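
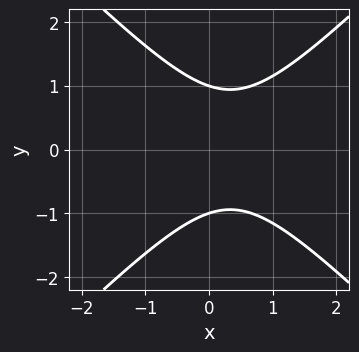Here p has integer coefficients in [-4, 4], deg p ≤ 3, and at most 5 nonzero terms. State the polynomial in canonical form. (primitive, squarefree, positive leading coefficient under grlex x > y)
3*x^2 - 3*y^2 - 2*x + 3

The degree is 2 — a generic line meets the curve in up to 2 points.
Symmetries: mirror symmetry y ↦ −y ⇒ only even powers of y.
Reading off the gridlines: among the integer gridlines, it crosses the y-axis at y ∈ {-1, 1}; the curve avoids every integer x-axis point in the box.
Solving for integer coefficients yields p as stated.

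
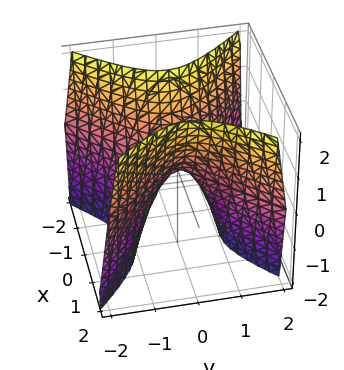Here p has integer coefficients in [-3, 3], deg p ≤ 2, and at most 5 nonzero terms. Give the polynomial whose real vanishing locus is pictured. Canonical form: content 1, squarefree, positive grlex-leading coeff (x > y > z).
(a) The degree is 2 — a saddle surface; a quadric.
(b) Symmetries: mirror symmetry y ↦ −y ⇒ only even powers of y; the x ↦ −x reflection is a symmetry, so x appears only in even powers.
(c) From the axis intercepts and sections: one z-axis crossing is at z = 0; it meets the x-axis at x = 0 (among the integer gridlines).
(d) Together with the visible shape, these determine p as stated.

2*x^2 - 2*y^2 - z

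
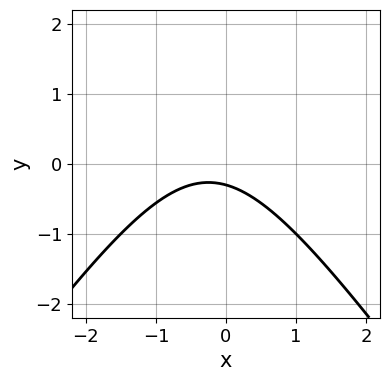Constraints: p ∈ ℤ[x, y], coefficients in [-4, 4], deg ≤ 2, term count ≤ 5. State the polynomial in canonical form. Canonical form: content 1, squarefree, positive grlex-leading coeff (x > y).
1. deg p = 2. The shape is more complex than any degree-1 curve.
2. From the visible intercepts: no x-intercept at any integer in the box.
3. These observations pin down the coefficients.

2*x^2 - y^2 + x + 3*y + 1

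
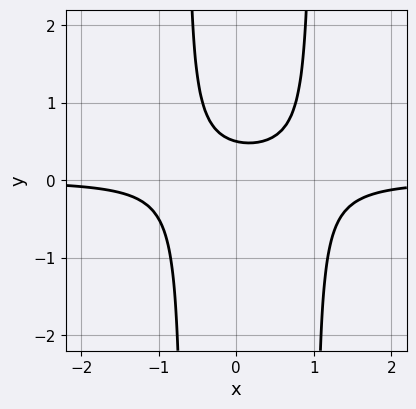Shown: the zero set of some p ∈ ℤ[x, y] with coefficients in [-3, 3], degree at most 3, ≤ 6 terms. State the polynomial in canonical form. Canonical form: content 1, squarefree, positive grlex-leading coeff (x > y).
3*x^2*y - x*y - 2*y + 1

First, deg p = 3.
Then, from the visible intercepts: it misses every integer gridline on the x-axis.
Finally, putting this together gives p.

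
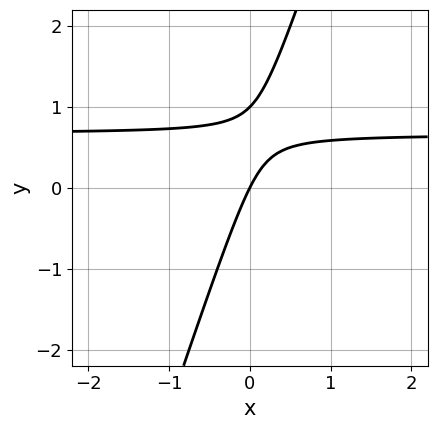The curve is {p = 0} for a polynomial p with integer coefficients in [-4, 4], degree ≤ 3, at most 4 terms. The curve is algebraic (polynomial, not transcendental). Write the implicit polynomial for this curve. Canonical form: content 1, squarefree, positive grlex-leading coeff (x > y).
3*x*y - y^2 - 2*x + y

(a) The degree is 2 — the shape is more complex than any degree-1 curve.
(b) Observable constraints: among the integer gridlines, it crosses the y-axis at y ∈ {0, 1}; one x-axis crossing is at x = 0.
(c) Matching integer coefficients to the picture gives p.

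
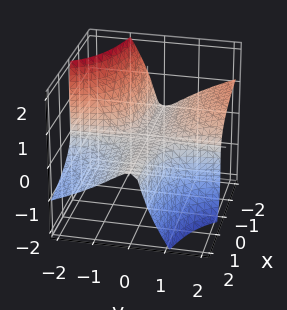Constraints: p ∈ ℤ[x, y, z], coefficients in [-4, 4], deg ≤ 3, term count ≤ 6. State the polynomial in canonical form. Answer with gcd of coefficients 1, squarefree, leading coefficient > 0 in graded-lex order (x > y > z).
x*y^2 - x*y*z + y*z^2 + z^3 + z

The degree is 3 — a generic line meets the surface in up to 3 points.
Observable constraints: one z-axis crossing is at z = 0; every point of the x-axis in the box is on the surface; the visible y-axis segment lies entirely on the surface.
Putting this together gives p.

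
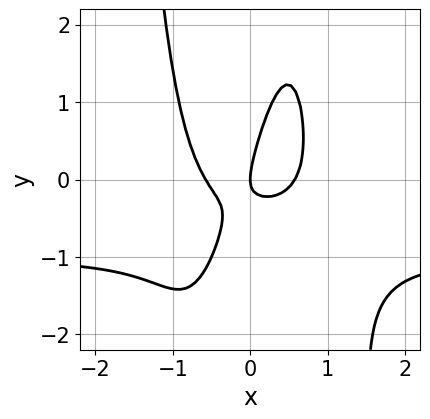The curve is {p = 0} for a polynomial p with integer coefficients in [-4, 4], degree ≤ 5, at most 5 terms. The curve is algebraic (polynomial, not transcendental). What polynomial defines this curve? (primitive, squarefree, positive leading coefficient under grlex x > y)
3*x^3*y + 3*x^3 - 3*x*y + y^2 - x

(a) deg p = 4. A generic line meets the curve in up to 4 points.
(b) Against the integer gridlines: one y-axis crossing is at y = 0; it crosses the x-axis at the gridline x = 0.
(c) Fitting integer coefficients to these (and the overall shape) gives p.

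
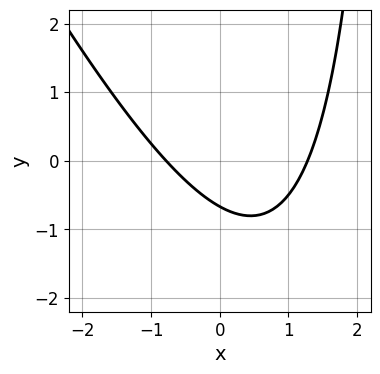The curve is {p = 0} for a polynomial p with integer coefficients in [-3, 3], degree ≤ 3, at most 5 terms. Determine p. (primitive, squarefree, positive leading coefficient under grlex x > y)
The degree is 2 — a generic line meets the curve in up to 2 points.
Matching integer coefficients to the picture gives p.

2*x^2 + x*y - x - 3*y - 2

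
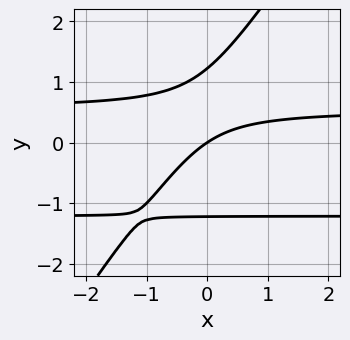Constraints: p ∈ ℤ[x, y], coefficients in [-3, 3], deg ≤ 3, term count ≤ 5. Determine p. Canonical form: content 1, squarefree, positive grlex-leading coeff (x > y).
First, the degree is 3 — a generic line meets the curve in up to 3 points.
Next, observable constraints: one x-axis crossing is at x = 0; one y-axis crossing is at y = 0.
Finally, these observations pin down the coefficients.

3*x*y^2 - 2*y^3 + 2*x*y - 2*x + 3*y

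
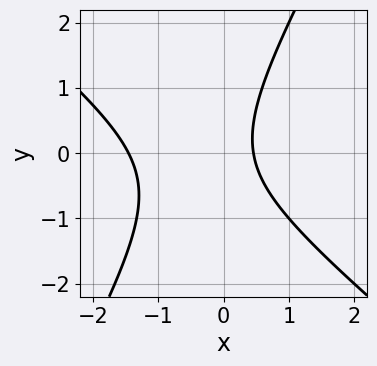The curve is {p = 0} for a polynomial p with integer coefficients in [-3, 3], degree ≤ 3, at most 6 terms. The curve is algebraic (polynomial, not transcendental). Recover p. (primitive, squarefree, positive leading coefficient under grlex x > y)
(a) Degree: the shape is more complex than any degree-1 curve, so deg p = 2.
(b) From the visible intercepts: no y-intercept at any integer in the box.
(c) Assembling these constraints gives the stated polynomial.

3*x^2 + 2*x*y - 2*y^2 + 3*x - 2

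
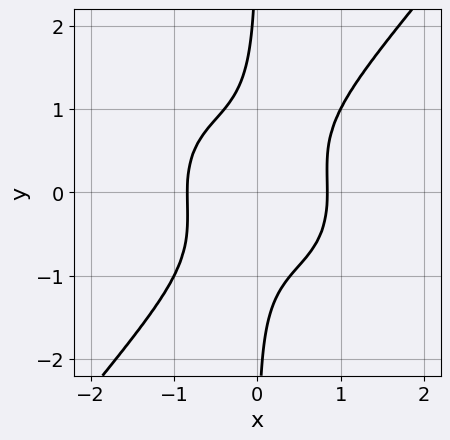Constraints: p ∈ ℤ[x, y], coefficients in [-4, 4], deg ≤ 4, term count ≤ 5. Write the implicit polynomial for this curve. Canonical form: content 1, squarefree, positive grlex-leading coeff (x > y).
2*x^4 + x^2*y^2 - 2*x*y^3 - 1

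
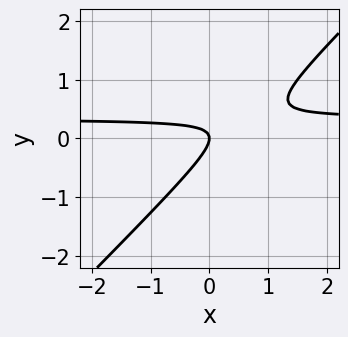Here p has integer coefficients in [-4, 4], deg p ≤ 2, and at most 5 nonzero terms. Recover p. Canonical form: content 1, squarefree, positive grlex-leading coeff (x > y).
First, deg p = 2.
Next, checking where it meets the axes: one x-axis crossing is at x = 0; one y-axis crossing is at y = 0.
Finally, together with the visible shape, these determine p as stated.

3*x*y - 3*y^2 - x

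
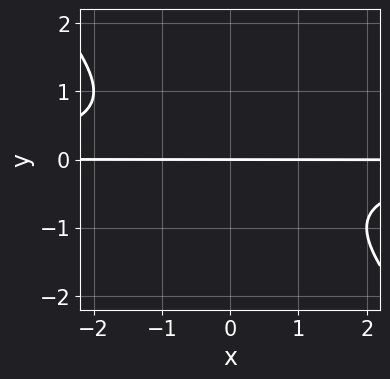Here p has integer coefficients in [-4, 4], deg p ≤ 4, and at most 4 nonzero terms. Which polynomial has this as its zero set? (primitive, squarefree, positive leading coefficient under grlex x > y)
1. deg p = 3.
2. Reading off the gridlines: every point of the x-axis in the box is on the curve; it meets the y-axis at y = 0 (among the integer gridlines).
3. Assembling these constraints gives the stated polynomial.

x*y^2 + y^3 + y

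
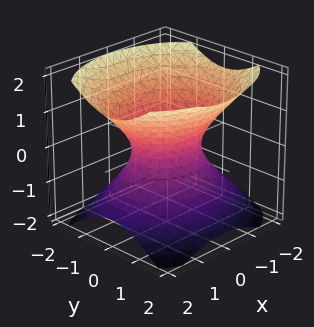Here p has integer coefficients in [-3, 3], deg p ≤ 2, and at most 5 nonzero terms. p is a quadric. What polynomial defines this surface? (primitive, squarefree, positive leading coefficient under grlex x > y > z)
1. The degree is 2 — an hourglass — one-sheet hyperboloid; a quadric.
2. Symmetries: mirror symmetry y ↦ −y ⇒ only even powers of y; mirror symmetry z ↦ −z ⇒ only even powers of z; the x ↦ −x reflection is a symmetry, so x appears only in even powers.
3. From the visible intercepts: among the integer gridlines, it crosses the x-axis at x ∈ {-1, 1}; no z-intercept at any integer in the box.
4. These observations pin down the coefficients.

2*x^2 + 3*y^2 - 3*z^2 - 2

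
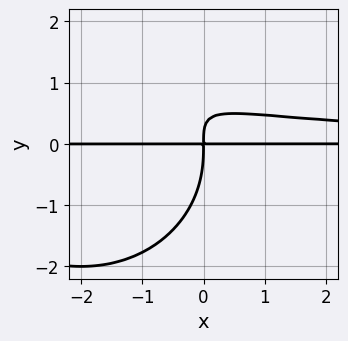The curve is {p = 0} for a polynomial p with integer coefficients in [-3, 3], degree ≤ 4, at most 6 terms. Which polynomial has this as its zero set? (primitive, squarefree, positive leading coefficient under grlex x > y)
x^2*y^2 + y^4 + 3*x*y^2 - 2*x*y

(a) deg p = 4. A generic line meets the curve in up to 4 points.
(b) Observable constraints: the visible x-axis segment lies entirely on the curve.
(c) Putting this together gives p.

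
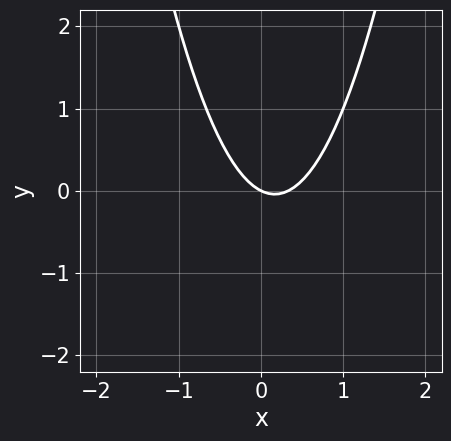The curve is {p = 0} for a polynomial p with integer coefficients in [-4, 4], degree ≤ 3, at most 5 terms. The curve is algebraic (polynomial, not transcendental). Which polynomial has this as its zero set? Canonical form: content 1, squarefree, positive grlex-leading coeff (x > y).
(a) Degree: the shape is more complex than any degree-1 curve, so deg p = 2.
(b) Reading off the gridlines: it meets the y-axis at y = 0 (among the integer gridlines); it meets the x-axis at x = 0 (among the integer gridlines).
(c) These observations pin down the coefficients.

3*x^2 - x - 2*y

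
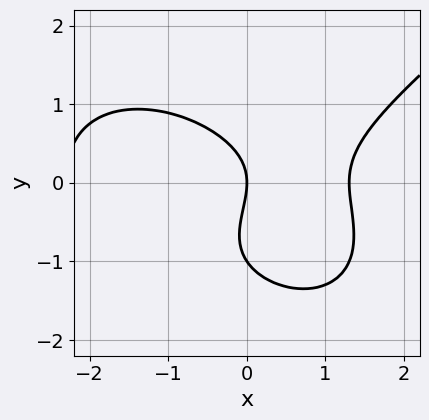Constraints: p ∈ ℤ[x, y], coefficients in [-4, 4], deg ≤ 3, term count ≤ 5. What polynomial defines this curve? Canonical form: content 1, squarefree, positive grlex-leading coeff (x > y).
deg p = 3. No degree-2 curve has this shape.
From the visible intercepts: the y-axis gridline crossings are at y ∈ {-1, 0}; it meets the x-axis at x = 0 (among the integer gridlines).
Putting this together gives p.

x^3 - 2*y^3 + x^2 - 2*y^2 - 3*x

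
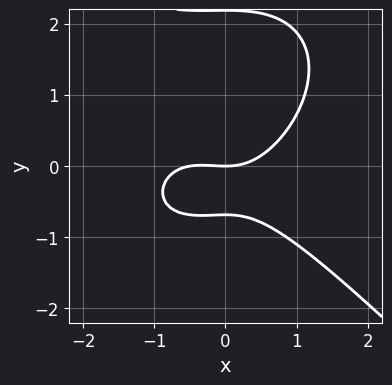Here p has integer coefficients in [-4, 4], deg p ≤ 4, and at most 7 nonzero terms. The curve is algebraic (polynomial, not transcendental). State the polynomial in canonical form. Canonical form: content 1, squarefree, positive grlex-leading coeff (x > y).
First, deg p = 3. A generic line meets the curve in up to 3 points.
Next, checking where it meets the axes: it meets the x-axis at x = 0 (among the integer gridlines); it meets the y-axis at y = 0 (among the integer gridlines).
Finally, assembling these constraints gives the stated polynomial.

2*x^3 + 2*y^3 + x^2 - 3*y^2 - 3*y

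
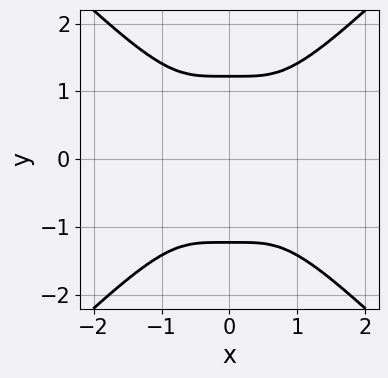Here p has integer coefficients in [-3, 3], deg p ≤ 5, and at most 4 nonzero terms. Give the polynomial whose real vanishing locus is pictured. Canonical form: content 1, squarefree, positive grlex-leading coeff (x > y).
(a) deg p = 4.
(b) Symmetries: mirror symmetry x ↦ −x ⇒ only even powers of x; the y ↦ −y reflection is a symmetry, so y appears only in even powers.
(c) Together with the visible shape, these determine p as stated.

2*x^4 - 2*y^4 + 3*y^2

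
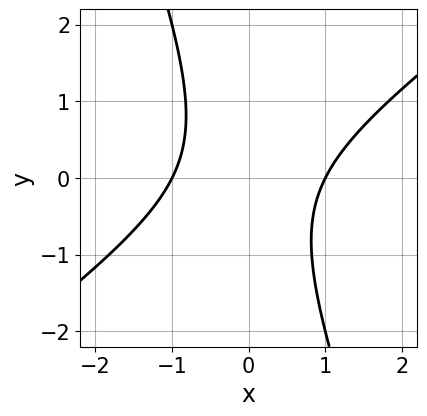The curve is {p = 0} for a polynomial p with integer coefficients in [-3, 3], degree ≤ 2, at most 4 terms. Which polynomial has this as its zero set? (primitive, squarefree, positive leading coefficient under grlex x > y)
2*x^2 - 2*x*y - y^2 - 2

deg p = 2. A generic line meets the curve in up to 2 points.
Checking where it meets the axes: the curve avoids every integer y-axis point in the box; among the integer gridlines, it crosses the x-axis at x ∈ {-1, 1}.
Matching integer coefficients to the picture gives p.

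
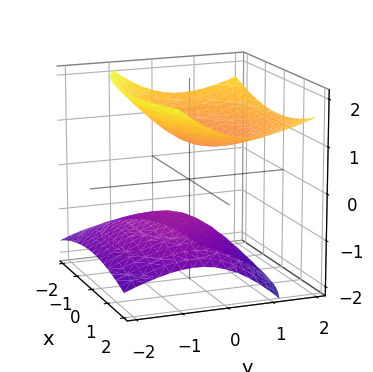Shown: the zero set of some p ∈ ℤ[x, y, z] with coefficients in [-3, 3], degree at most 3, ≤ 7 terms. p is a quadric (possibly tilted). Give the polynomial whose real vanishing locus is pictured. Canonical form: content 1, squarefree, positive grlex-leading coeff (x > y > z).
x^2 + 2*y^2 - 2*y*z - 3*z^2 + 2

First, the picture has 2 separate pieces. They look like related sheets of one shape, so recover p as a whole.
Next, the degree is 2 — the shape is more complex than any degree-1 surface.
Then, reading off the gridlines: no y-intercept at any integer in the box; the surface avoids every integer x-axis point in the box.
Finally, together with the visible shape, these determine p as stated.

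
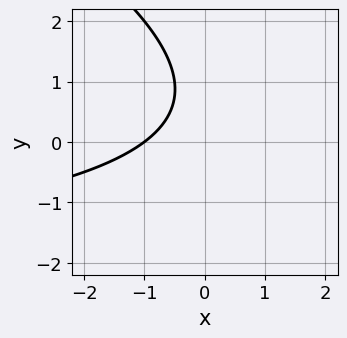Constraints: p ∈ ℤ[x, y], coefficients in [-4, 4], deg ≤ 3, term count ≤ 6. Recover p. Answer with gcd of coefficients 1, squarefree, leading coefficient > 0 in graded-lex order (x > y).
x*y + 2*y^2 + 3*x - 3*y + 3

1. Degree: the shape is more complex than any degree-1 curve, so deg p = 2.
2. Checking where it meets the axes: it meets the x-axis at x = -1 (among the integer gridlines); it misses every integer gridline on the y-axis.
3. Solving for integer coefficients yields p as stated.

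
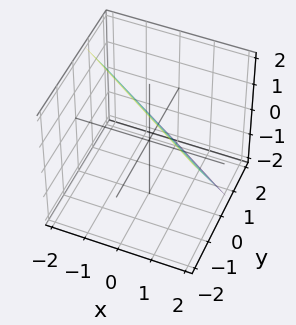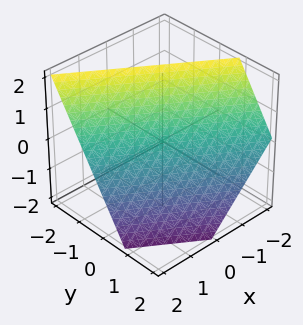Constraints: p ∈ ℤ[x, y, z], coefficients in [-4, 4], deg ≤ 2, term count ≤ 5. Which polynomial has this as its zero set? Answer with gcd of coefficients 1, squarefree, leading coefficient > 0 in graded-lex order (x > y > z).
2*x + 3*y + 2*z - 2

(a) Degree: the surface is flat (a plane), so deg p = 1.
(b) From the visible intercepts: one x-axis crossing is at x = 1; it meets the z-axis at z = 1 (among the integer gridlines).
(c) These observations pin down the coefficients.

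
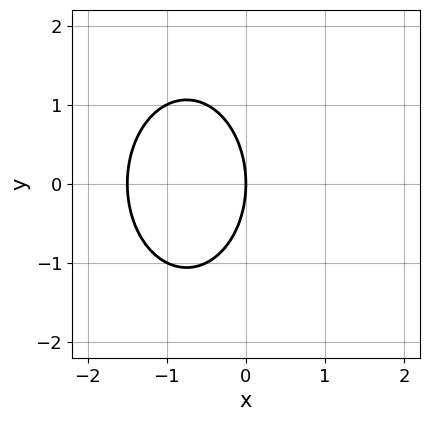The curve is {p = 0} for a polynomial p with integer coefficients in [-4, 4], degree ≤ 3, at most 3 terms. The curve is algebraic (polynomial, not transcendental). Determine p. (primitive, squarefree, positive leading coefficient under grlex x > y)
2*x^2 + y^2 + 3*x

The degree is 2 — a generic line meets the curve in up to 2 points.
Symmetries: the y ↦ −y reflection is a symmetry, so y appears only in even powers.
From the axis intercepts and sections: it meets the y-axis at y = 0 (among the integer gridlines); one x-axis crossing is at x = 0.
Fitting integer coefficients to these (and the overall shape) gives p.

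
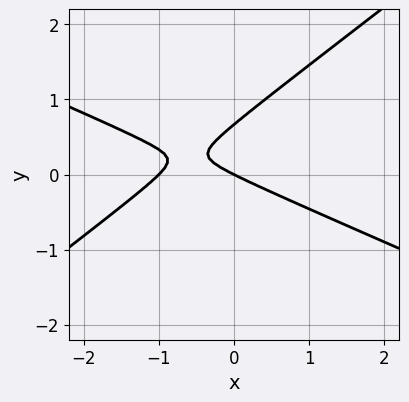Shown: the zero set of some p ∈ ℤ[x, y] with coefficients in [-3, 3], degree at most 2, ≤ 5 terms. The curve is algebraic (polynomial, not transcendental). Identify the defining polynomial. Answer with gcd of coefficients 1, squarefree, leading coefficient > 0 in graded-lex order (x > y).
deg p = 2.
From the axis intercepts and sections: it crosses the y-axis at the gridline y = 0; the x-axis gridline crossings are at x ∈ {-1, 0}.
The integer polynomial consistent with all of this is the stated p.

x^2 + x*y - 3*y^2 + x + 2*y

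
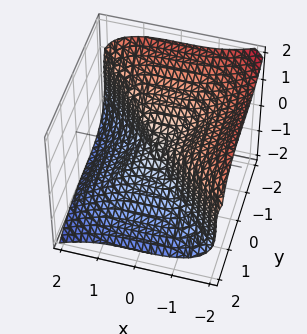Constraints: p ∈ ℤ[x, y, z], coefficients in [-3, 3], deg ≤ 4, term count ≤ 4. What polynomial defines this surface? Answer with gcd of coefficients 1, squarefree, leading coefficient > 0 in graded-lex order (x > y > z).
x^3 + y^3 + 2*z^3

The degree is 3 — a generic line meets the surface in up to 3 points.
Reading off the gridlines: it crosses the z-axis at the gridline z = 0; it meets the x-axis at x = 0 (among the integer gridlines); it meets the y-axis at y = 0 (among the integer gridlines).
Together with the visible shape, these determine p as stated.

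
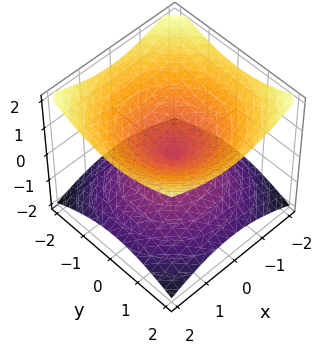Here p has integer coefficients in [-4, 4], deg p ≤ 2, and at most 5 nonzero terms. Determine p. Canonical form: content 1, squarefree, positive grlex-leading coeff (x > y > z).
x^2 + y^2 - 2*z^2

Degree: two nappes meeting at a single point; a quadric, so deg p = 2.
Symmetries: the z ↦ −z reflection is a symmetry, so z appears only in even powers; the surface is invariant under rotation about z: p = q(x² + y², z).
From the axis intercepts and sections: a circular section at z = 1 has radius between 1 and 2; it meets the x-axis at x = 0 (among the integer gridlines).
The integer polynomial consistent with all of this is the stated p.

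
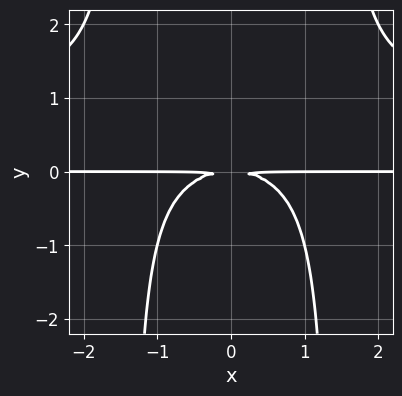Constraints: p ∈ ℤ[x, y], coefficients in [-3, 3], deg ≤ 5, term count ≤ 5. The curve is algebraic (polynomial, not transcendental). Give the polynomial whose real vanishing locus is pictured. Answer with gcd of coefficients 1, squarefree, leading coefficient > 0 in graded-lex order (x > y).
x^2*y^2 - x^2*y - 2*y^2

1. deg p = 4.
2. Symmetries: it's symmetric under x → −x, forcing even powers of x.
3. From the visible intercepts: every point of the x-axis in the box is on the curve.
4. Putting this together gives p.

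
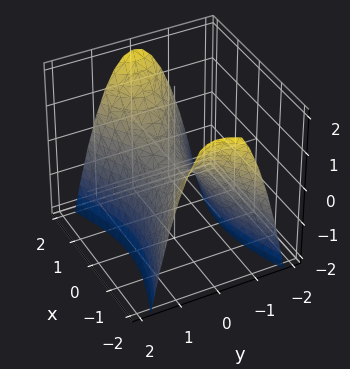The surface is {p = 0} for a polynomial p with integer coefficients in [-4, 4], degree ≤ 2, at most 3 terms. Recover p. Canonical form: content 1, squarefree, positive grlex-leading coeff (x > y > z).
First, the degree is 2 — a hyperbolic paraboloid; a quadric.
Then, symmetries: it's symmetric under y → −y, forcing even powers of y; mirror symmetry x ↦ −x ⇒ only even powers of x.
Next, from the visible intercepts: it meets the x-axis at x = 0 (among the integer gridlines); it meets the z-axis at z = 0 (among the integer gridlines).
Finally, the integer polynomial consistent with all of this is the stated p.

x^2 - 3*y^2 - 2*z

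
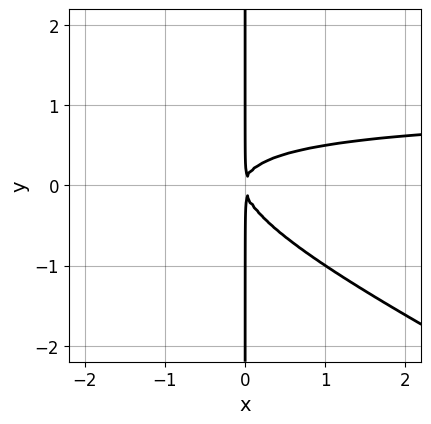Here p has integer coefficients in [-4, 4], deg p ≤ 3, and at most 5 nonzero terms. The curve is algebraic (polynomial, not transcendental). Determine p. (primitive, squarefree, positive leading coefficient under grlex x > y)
(a) deg p = 3. No degree-2 curve has this shape.
(b) From the visible intercepts: every point of the y-axis in the box is on the curve.
(c) Matching integer coefficients to the picture gives p.

x^2*y + 2*x*y^2 - x^2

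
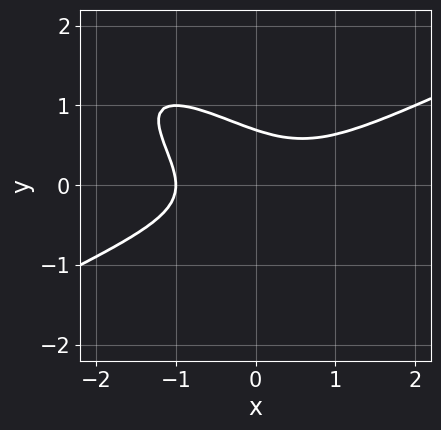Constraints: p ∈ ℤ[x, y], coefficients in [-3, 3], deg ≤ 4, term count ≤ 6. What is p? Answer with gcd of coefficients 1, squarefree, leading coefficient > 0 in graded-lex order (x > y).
1. The degree is 3 — the shape is more complex than any degree-2 curve.
2. Checking where it meets the axes: it crosses the x-axis at the gridline x = -1.
3. Matching integer coefficients to the picture gives p.

x^3 - 3*x*y^2 - 3*y^3 + 1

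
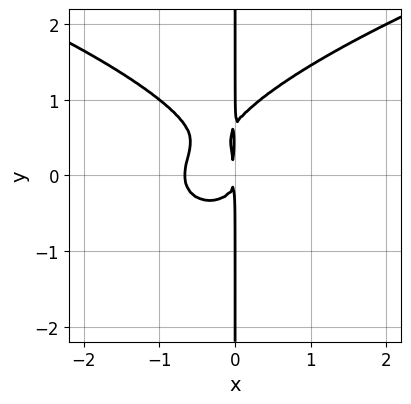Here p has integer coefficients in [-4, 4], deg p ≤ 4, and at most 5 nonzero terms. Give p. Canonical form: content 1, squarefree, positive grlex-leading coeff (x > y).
First, the degree is 4 — the shape is more complex than any degree-3 curve.
Then, from the axis intercepts and sections: every point of the y-axis in the box is on the curve.
Finally, fitting integer coefficients to these (and the overall shape) gives p.

3*x*y^3 - 3*x^3 - 2*x*y^2 - 2*x^2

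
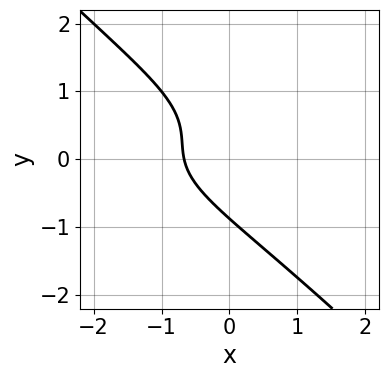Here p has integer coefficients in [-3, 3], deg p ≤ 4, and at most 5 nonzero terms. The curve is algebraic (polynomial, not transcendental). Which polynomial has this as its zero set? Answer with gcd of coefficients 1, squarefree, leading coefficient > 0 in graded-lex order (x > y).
deg p = 3. A generic line meets the curve in up to 3 points.
Solving for integer coefficients yields p as stated.

3*x*y^2 + 3*y^3 - x*y + 3*x + 2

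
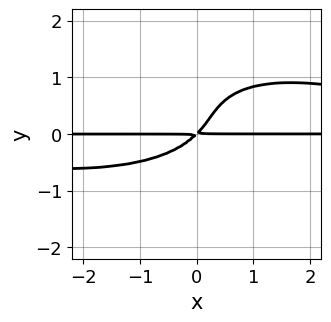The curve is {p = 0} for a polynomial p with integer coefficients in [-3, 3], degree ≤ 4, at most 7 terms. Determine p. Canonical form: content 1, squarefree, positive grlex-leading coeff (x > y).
x^2*y^2 + 3*y^4 - 3*y^3 - 3*x*y + 3*y^2

1. Degree: a generic line meets the curve in up to 4 points, so deg p = 4.
2. Observable constraints: the visible x-axis segment lies entirely on the curve.
3. Matching integer coefficients to the picture gives p.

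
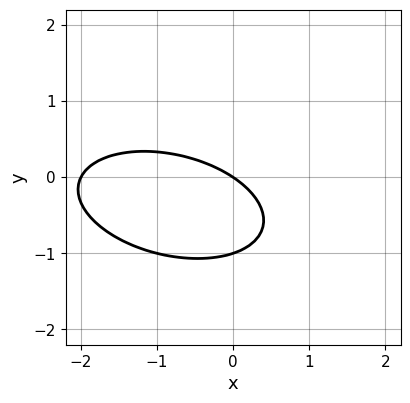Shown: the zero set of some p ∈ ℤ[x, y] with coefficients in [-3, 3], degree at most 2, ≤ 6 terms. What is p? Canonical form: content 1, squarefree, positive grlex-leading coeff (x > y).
x^2 + x*y + 3*y^2 + 2*x + 3*y

First, deg p = 2.
Next, observable constraints: the x-axis gridline crossings are at x ∈ {-2, 0}; the y-axis gridline crossings are at y ∈ {-1, 0}.
Finally, solving for integer coefficients yields p as stated.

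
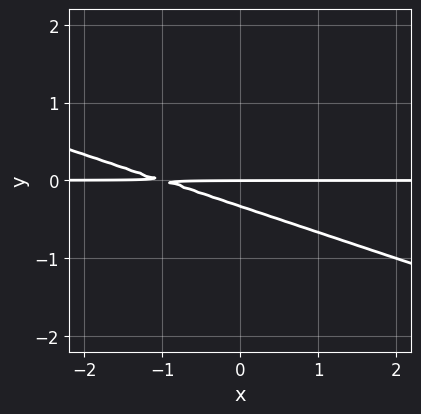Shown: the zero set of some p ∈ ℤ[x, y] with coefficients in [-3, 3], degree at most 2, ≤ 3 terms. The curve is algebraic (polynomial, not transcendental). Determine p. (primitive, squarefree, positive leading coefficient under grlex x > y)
x*y + 3*y^2 + y

First, deg p = 2.
Next, reading off the gridlines: it meets the y-axis at y = 0 (among the integer gridlines); every point of the x-axis in the box is on the curve.
Finally, these observations pin down the coefficients.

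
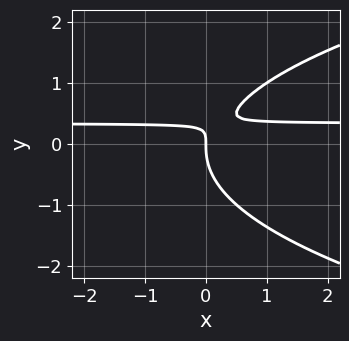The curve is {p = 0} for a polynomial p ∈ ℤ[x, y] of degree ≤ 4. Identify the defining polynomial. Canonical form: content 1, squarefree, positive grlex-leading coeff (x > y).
First, degree: a generic line meets the curve in up to 3 points, so deg p = 3.
Next, against the integer gridlines: one y-axis crossing is at y = 0; it meets the x-axis at x = 0 (among the integer gridlines).
Finally, solving for integer coefficients yields p as stated.

2*y^3 - 3*x*y + x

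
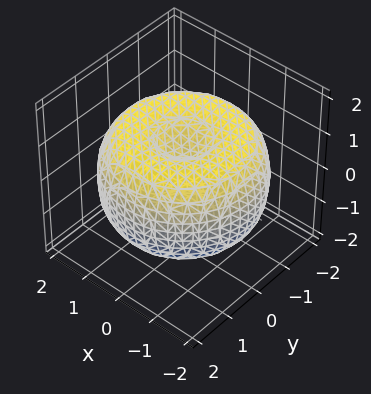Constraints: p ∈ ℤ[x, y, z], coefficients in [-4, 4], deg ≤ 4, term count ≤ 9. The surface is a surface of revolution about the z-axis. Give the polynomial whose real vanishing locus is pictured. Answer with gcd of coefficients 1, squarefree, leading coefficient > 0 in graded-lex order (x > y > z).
x^4 + 2*x^2*y^2 + y^4 - 3*x^2 - 3*y^2 + 3*z^2 - 2

1. Degree: the shape is more complex than any degree-3 surface, so deg p = 4.
2. Symmetries: rotational symmetry about the z-axis ⇒ p depends on x, y only through x² + y².
3. From the axis intercepts and sections: a circular section at z = 0 has radius between 1 and 2.
4. Solving for integer coefficients yields p as stated.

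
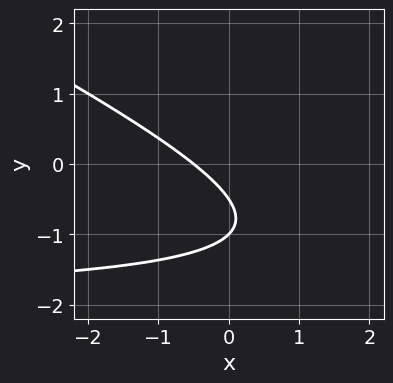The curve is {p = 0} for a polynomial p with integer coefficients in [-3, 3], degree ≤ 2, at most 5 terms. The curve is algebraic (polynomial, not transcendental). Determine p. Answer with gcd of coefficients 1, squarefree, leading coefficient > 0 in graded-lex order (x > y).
The degree is 2 — a generic line meets the curve in up to 2 points.
From the axis intercepts and sections: one y-axis crossing is at y = -1.
Fitting integer coefficients to these (and the overall shape) gives p.

x*y + 2*y^2 + 2*x + 3*y + 1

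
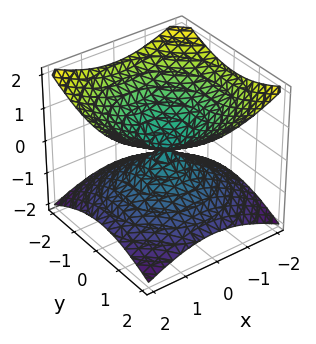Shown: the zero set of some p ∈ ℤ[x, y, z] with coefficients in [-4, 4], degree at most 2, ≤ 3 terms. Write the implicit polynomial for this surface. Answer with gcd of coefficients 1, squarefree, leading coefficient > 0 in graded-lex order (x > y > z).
1. The degree is 2 — a double cone through the origin; a quadric.
2. Symmetry: the z-axis is an axis of rotation, so x and y enter only as x² + y²; the z ↦ −z reflection is a symmetry, so z appears only in even powers.
3. Against the integer gridlines: a circular section at z = 1 has radius between 1 and 2; it meets the x-axis at x = 0 (among the integer gridlines); it meets the z-axis at z = 0 (among the integer gridlines).
4. These observations pin down the coefficients.

x^2 + y^2 - 2*z^2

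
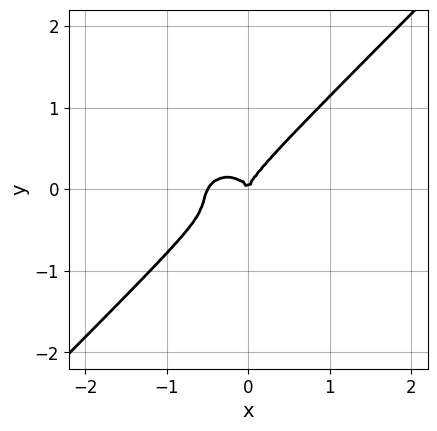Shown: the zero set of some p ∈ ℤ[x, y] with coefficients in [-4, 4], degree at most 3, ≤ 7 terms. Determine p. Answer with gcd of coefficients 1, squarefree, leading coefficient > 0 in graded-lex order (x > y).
First, the degree is 3 — a generic line meets the curve in up to 3 points.
Next, reading off the gridlines: one y-axis crossing is at y = 0; it crosses the x-axis at the gridline x = 0.
Finally, assembling these constraints gives the stated polynomial.

2*x^3 - x^2*y + 2*x*y^2 - 3*y^3 + x^2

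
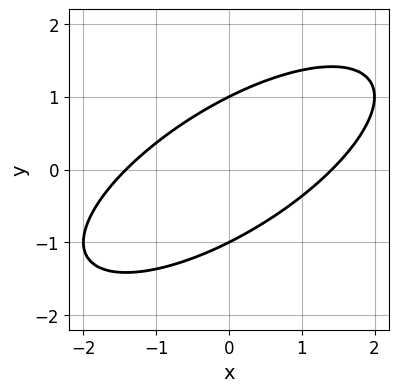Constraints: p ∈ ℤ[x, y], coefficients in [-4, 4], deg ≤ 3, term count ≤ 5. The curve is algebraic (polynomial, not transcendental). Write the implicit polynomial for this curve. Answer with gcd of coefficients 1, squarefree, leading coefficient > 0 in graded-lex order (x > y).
(a) Degree: a generic line meets the curve in up to 2 points, so deg p = 2.
(b) Reading off the gridlines: the y-axis gridline crossings are at y ∈ {-1, 1}.
(c) Assembling these constraints gives the stated polynomial.

x^2 - 2*x*y + 2*y^2 - 2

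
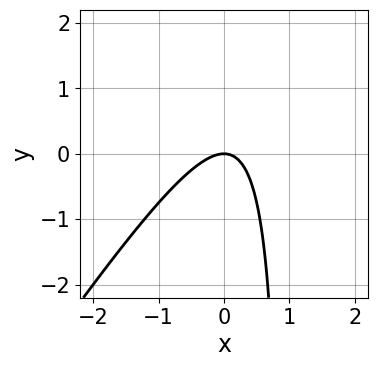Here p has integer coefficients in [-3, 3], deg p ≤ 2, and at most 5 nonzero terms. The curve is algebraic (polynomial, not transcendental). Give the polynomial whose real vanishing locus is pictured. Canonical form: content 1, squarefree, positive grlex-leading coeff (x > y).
First, deg p = 2. No degree-1 curve has this shape.
Then, against the integer gridlines: it meets the x-axis at x = 0 (among the integer gridlines); it crosses the y-axis at the gridline y = 0.
Finally, fitting integer coefficients to these (and the overall shape) gives p.

3*x^2 - 2*x*y + 2*y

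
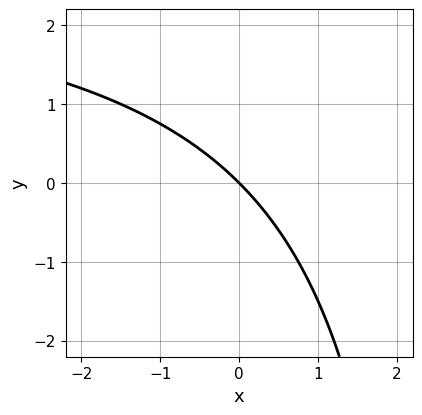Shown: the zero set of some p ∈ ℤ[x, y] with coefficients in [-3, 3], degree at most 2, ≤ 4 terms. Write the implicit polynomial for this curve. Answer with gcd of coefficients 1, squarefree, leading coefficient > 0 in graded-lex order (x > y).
x*y - 3*x - 3*y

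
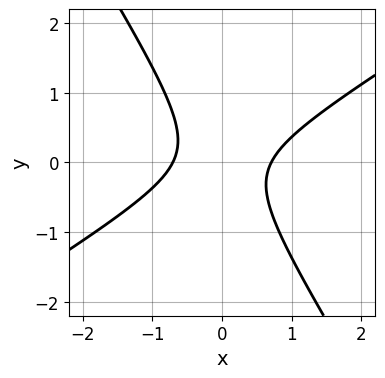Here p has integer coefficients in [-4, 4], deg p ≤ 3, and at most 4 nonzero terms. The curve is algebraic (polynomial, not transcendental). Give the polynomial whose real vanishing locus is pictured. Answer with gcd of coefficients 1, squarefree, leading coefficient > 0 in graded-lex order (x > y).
2*x^2 - 2*x*y - 2*y^2 - 1

First, the degree is 2 — no degree-1 curve has this shape.
Then, from the axis intercepts and sections: it misses every integer gridline on the y-axis.
Finally, matching integer coefficients to the picture gives p.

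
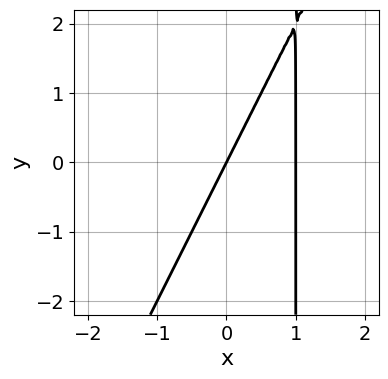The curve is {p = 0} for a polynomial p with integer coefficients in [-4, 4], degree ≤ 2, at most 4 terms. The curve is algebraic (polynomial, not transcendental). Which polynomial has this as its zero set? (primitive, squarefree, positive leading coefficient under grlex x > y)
2*x^2 - x*y - 2*x + y

Degree: the shape is more complex than any degree-1 curve, so deg p = 2.
Observable constraints: it crosses the y-axis at the gridline y = 0; the x-axis gridline crossings are at x ∈ {0, 1}.
Assembling these constraints gives the stated polynomial.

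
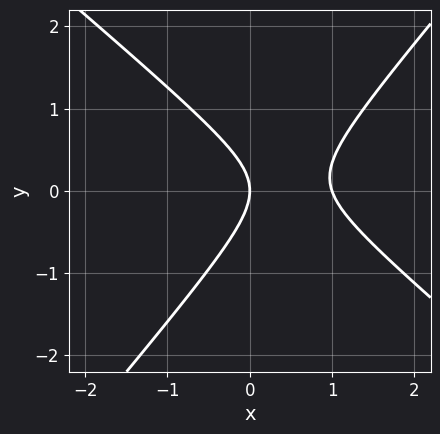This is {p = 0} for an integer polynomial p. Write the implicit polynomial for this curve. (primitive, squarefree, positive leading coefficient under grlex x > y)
(a) The degree is 2 — a generic line meets the curve in up to 2 points.
(b) From the visible intercepts: it crosses the y-axis at the gridline y = 0; among the integer gridlines, it crosses the x-axis at x ∈ {0, 1}.
(c) Assembling these constraints gives the stated polynomial.

3*x^2 + x*y - 3*y^2 - 3*x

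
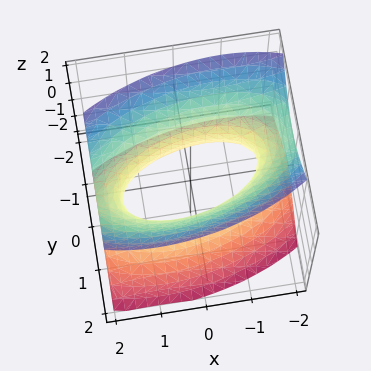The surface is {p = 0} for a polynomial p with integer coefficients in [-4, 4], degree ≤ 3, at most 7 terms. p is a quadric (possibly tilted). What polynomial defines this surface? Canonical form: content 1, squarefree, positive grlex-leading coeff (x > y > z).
1. deg p = 2. The shape is more complex than any degree-1 surface.
2. From the axis intercepts and sections: no z-intercept at any integer in the box.
3. Assembling these constraints gives the stated polynomial.

x^2 - x*y + 3*y^2 - 2*z^2 - 2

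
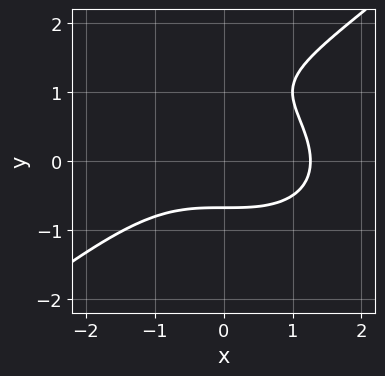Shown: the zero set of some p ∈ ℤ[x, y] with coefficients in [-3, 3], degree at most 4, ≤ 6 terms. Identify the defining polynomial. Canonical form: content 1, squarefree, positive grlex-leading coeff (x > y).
deg p = 3.
The integer polynomial consistent with all of this is the stated p.

x^3 - 2*y^3 + 3*y^2 - 2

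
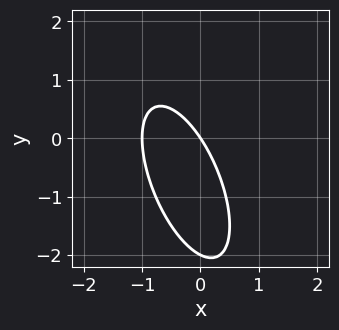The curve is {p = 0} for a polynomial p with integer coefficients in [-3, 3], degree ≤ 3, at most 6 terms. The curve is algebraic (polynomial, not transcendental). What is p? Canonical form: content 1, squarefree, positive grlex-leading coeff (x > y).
3*x^2 + 2*x*y + y^2 + 3*x + 2*y

1. Degree: no degree-1 curve has this shape, so deg p = 2.
2. Observable constraints: among the integer gridlines, it crosses the x-axis at x ∈ {-1, 0}; among the integer gridlines, it crosses the y-axis at y ∈ {-2, 0}.
3. These observations pin down the coefficients.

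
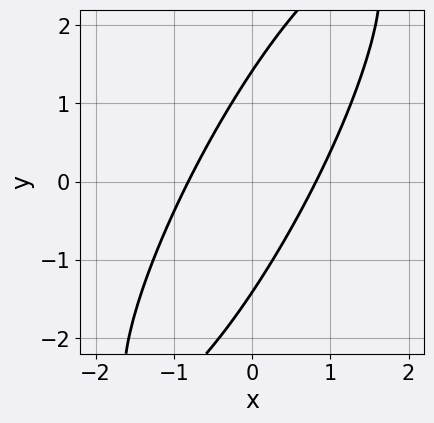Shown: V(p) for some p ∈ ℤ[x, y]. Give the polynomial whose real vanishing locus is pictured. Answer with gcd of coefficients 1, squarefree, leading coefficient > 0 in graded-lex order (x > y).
3*x^2 - 3*x*y + y^2 - 2

1. Degree: the shape is more complex than any degree-1 curve, so deg p = 2.
2. Matching integer coefficients to the picture gives p.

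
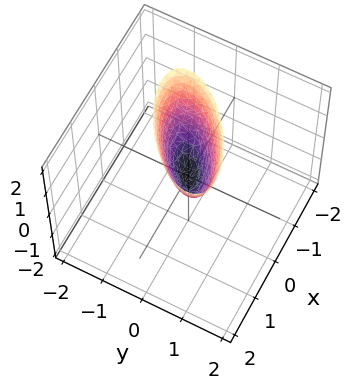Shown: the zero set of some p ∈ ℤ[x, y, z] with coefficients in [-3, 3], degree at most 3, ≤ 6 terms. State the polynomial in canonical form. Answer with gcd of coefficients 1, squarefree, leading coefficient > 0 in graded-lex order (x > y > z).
1. The degree is 2 — no degree-1 surface has this shape.
2. Observable constraints: it crosses the y-axis at the gridline y = 0; it crosses the x-axis at the gridline x = 0; it crosses the z-axis at the gridline z = 0.
3. These observations pin down the coefficients.

2*x^2 - 3*x*y + 3*y^2 - z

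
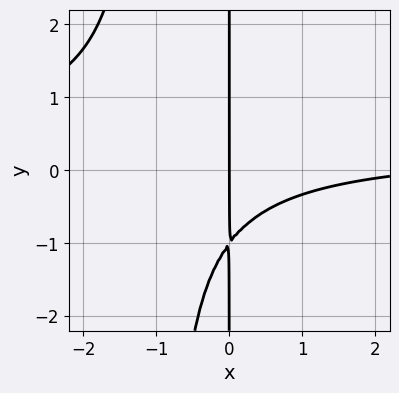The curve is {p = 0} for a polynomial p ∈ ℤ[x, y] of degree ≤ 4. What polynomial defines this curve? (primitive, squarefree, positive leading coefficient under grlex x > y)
First, deg p = 3. A generic line meets the curve in up to 3 points.
Then, observable constraints: the visible y-axis segment lies entirely on the curve; it crosses the x-axis at the gridline x = 0.
Finally, together with the visible shape, these determine p as stated.

3*x^2*y - x^2 + 3*x*y + 3*x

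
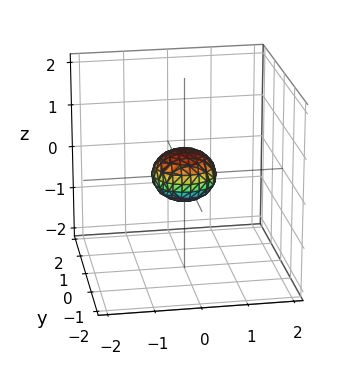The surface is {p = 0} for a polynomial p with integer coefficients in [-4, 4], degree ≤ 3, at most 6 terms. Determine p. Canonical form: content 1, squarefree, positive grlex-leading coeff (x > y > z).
2*x^2 + 2*y^2 + 3*z^2 - 1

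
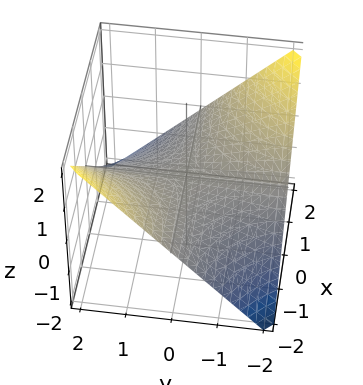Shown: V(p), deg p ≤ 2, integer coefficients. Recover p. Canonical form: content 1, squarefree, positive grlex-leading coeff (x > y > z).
First, degree: a saddle surface; a quadric, so deg p = 2.
Next, checking where it meets the axes: it crosses the z-axis at the gridline z = 0; every point of the x-axis in the box is on the surface; every point of the y-axis in the box is on the surface.
Finally, assembling these constraints gives the stated polynomial.

x*y + 2*z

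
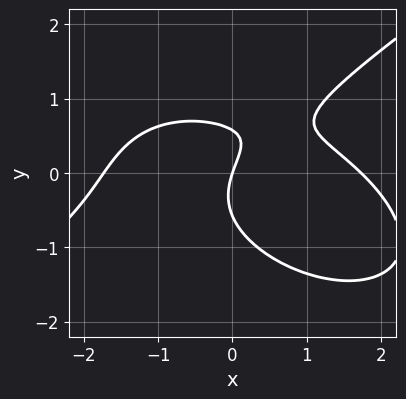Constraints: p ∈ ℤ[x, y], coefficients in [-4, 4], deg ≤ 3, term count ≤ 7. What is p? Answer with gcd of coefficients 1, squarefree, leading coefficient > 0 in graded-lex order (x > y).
First, the degree is 3 — no degree-2 curve has this shape.
Then, reading off the gridlines: one x-axis crossing is at x = 0; it crosses the y-axis at the gridline y = 0.
Finally, putting this together gives p.

x^3 - 3*y^3 + 3*x*y - 3*x + y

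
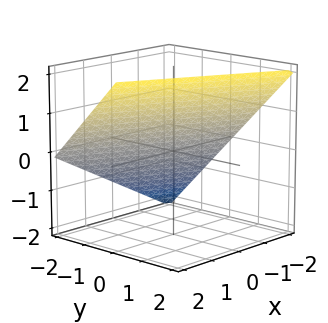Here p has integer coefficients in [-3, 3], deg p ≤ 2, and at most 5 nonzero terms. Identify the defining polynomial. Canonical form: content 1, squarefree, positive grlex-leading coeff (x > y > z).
(a) deg p = 1.
(b) Checking where it meets the axes: it crosses the x-axis at the gridline x = -2; one z-axis crossing is at z = 1; it meets the y-axis at y = -1 (among the integer gridlines).
(c) Solving for integer coefficients yields p as stated.

x + 2*y - 2*z + 2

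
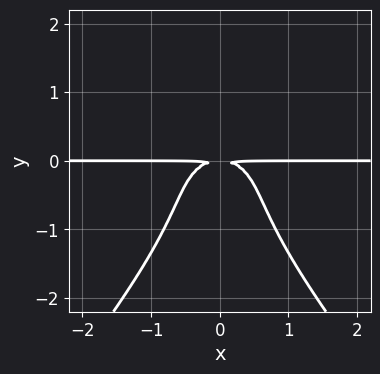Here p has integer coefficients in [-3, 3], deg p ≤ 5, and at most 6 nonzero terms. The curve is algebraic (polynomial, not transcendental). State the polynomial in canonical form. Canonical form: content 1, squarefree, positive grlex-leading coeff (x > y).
3*x^2*y^2 - 2*y^4 - 3*x^2*y - y^3 - 3*y^2

First, deg p = 4. The shape is more complex than any degree-3 curve.
Next, symmetries: mirror symmetry x ↦ −x ⇒ only even powers of x.
Next, against the integer gridlines: every point of the x-axis in the box is on the curve.
Finally, these observations pin down the coefficients.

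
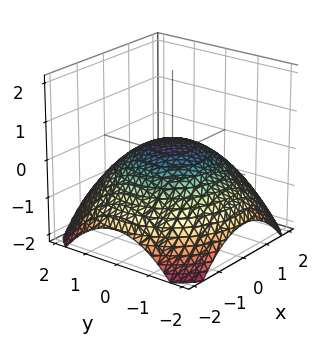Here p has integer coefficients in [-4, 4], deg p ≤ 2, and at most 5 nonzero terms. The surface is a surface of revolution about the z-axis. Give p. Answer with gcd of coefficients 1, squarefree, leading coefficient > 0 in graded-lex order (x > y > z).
First, deg p = 2. The shape is more complex than any degree-1 surface.
Then, symmetries: rotational symmetry about the z-axis ⇒ p depends on x, y only through x² + y².
Next, against the integer gridlines: among the integer gridlines, it crosses the x-axis at x ∈ {-1, 1}; the y-axis gridline crossings are at y ∈ {-1, 1}; a circular section at z = 0 has radius exactly 1.
Finally, the integer polynomial consistent with all of this is the stated p.

x^2 + y^2 + 3*z - 1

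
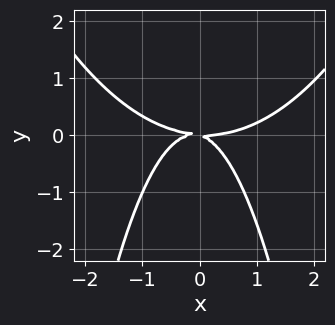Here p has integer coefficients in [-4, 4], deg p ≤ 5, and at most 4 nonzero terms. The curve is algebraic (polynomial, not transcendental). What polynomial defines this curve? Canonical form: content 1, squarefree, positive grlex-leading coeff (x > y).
x^4 - 3*x^2*y - x*y - 3*y^2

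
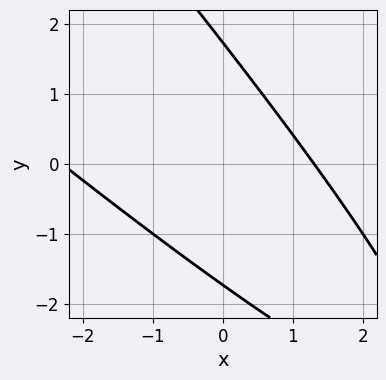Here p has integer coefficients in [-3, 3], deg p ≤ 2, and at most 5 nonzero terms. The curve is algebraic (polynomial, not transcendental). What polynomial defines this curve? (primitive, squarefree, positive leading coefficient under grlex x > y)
x^2 + 2*x*y + y^2 + x - 3

First, degree: a generic line meets the curve in up to 2 points, so deg p = 2.
Finally, matching integer coefficients to the picture gives p.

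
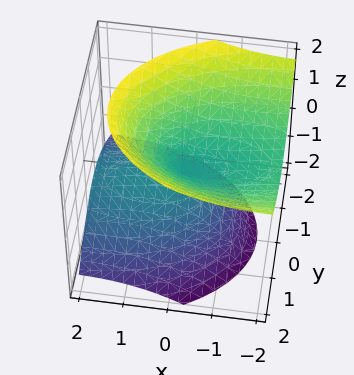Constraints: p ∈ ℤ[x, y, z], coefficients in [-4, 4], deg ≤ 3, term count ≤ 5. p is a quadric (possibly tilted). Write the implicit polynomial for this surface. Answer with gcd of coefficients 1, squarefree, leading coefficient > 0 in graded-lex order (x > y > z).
1. There are 2 components. Treating them together as one polynomial.
2. The degree is 2 — no degree-1 surface has this shape.
3. Reading off the gridlines: it crosses the x-axis at the gridline x = 0; it crosses the y-axis at the gridline y = 0.
4. Fitting integer coefficients to these (and the overall shape) gives p.

x^2 + 3*x*z + 3*y^2 - 3*z^2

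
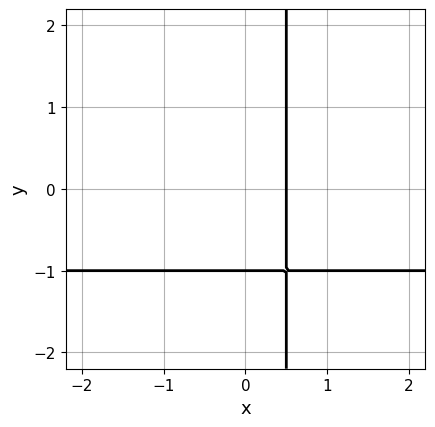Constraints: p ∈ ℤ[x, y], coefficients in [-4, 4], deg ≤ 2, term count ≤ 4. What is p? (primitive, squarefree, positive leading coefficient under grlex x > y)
(a) Degree: no degree-1 curve has this shape, so deg p = 2.
(b) From the visible intercepts: it crosses the y-axis at the gridline y = -1.
(c) These observations pin down the coefficients.

2*x*y + 2*x - y - 1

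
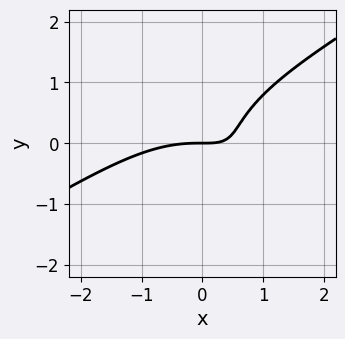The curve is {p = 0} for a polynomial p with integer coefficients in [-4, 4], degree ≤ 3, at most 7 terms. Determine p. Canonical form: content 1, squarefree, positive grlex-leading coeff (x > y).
1. The degree is 3 — a generic line meets the curve in up to 3 points.
2. From the visible intercepts: one x-axis crossing is at x = 0; it crosses the y-axis at the gridline y = 0.
3. The integer polynomial consistent with all of this is the stated p.

x^3 - x^2*y - 2*y^3 + 3*x*y - 2*y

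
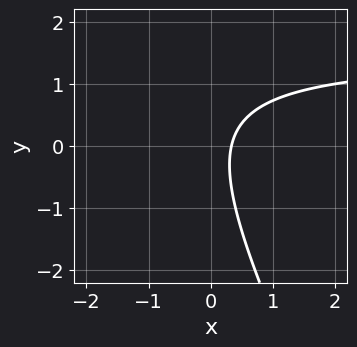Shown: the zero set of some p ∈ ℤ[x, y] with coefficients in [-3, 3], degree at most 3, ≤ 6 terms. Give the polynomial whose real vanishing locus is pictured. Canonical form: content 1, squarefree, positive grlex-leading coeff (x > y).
2*x*y + y^2 - 3*x + 1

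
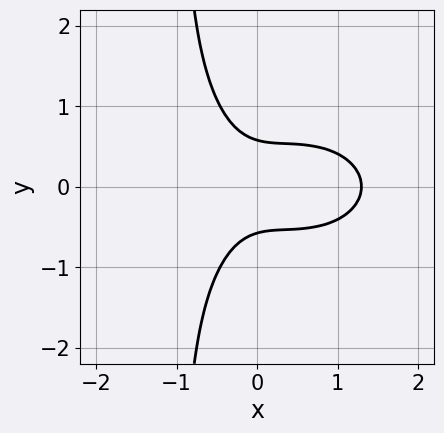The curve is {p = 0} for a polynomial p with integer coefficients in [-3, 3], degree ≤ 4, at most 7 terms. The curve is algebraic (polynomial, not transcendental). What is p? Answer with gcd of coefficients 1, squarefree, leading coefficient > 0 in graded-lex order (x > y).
First, deg p = 3. No degree-2 curve has this shape.
Then, symmetries: the y ↦ −y reflection is a symmetry, so y appears only in even powers.
Finally, matching integer coefficients to the picture gives p.

2*x^3 + 3*x*y^2 - 2*x^2 + 3*y^2 - 1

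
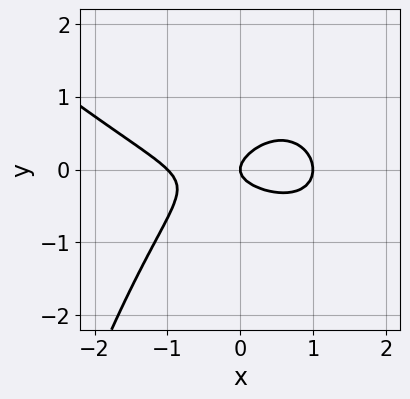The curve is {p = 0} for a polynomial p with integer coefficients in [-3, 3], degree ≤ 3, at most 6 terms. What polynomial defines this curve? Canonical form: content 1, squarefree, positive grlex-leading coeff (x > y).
First, degree: a generic line meets the curve in up to 3 points, so deg p = 3.
Then, from the axis intercepts and sections: one y-axis crossing is at y = 0; among the integer gridlines, it crosses the x-axis at x ∈ {-1, 0, 1}.
Finally, assembling these constraints gives the stated polynomial.

x^3 + x^2*y - x*y + 3*y^2 - x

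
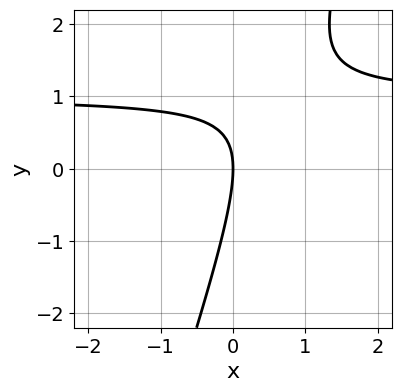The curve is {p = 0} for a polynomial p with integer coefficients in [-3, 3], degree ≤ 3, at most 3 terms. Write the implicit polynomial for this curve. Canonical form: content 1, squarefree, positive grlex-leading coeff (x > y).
(a) deg p = 2. A generic line meets the curve in up to 2 points.
(b) Against the integer gridlines: one y-axis crossing is at y = 0; it meets the x-axis at x = 0 (among the integer gridlines).
(c) These observations pin down the coefficients.

3*x*y - y^2 - 3*x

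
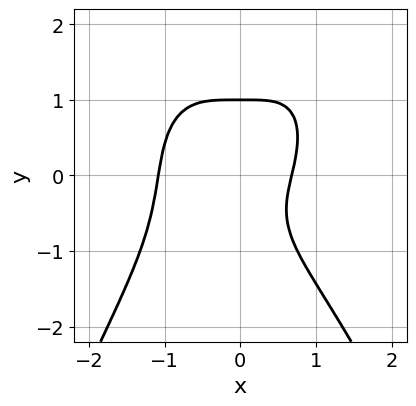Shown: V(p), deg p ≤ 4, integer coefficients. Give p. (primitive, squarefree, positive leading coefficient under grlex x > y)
3*x^4 + 2*y^3 - 2*x*y + 2*x - 2

First, degree: no degree-3 curve has this shape, so deg p = 4.
Next, from the axis intercepts and sections: it crosses the y-axis at the gridline y = 1.
Finally, matching integer coefficients to the picture gives p.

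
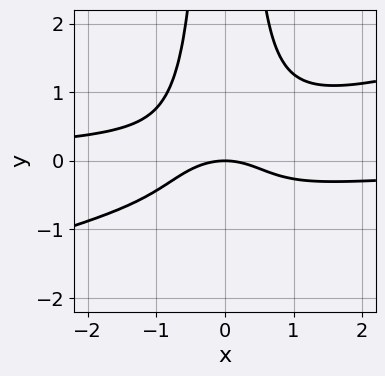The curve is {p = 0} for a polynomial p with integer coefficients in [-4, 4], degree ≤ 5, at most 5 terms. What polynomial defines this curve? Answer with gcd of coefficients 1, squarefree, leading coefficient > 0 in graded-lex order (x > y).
x^3*y - 3*x^2*y^2 + x^2 + 2*y

First, the degree is 4 — no degree-3 curve has this shape.
Then, checking where it meets the axes: it meets the x-axis at x = 0 (among the integer gridlines); it meets the y-axis at y = 0 (among the integer gridlines).
Finally, matching integer coefficients to the picture gives p.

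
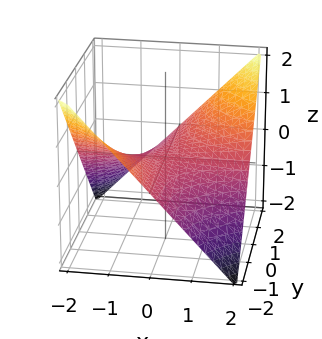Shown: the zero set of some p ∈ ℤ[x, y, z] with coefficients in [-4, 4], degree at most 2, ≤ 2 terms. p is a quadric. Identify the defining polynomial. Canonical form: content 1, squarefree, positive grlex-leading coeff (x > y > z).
x*y - 2*z

First, degree: a hyperbolic paraboloid; a quadric, so deg p = 2.
Next, from the axis intercepts and sections: the visible x-axis segment lies entirely on the surface; the visible y-axis segment lies entirely on the surface.
Finally, solving for integer coefficients yields p as stated.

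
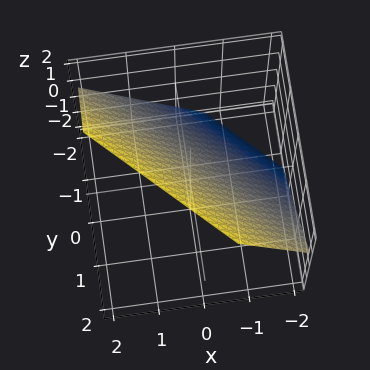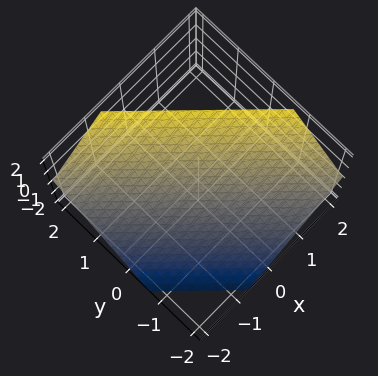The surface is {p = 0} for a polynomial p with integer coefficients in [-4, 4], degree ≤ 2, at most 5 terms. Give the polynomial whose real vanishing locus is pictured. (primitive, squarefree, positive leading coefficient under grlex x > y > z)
3*x + 3*y - 3*z + 2

The degree is 1 — every cross-section is a straight line — this is a plane.
The integer polynomial consistent with all of this is the stated p.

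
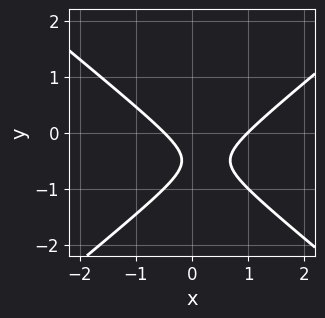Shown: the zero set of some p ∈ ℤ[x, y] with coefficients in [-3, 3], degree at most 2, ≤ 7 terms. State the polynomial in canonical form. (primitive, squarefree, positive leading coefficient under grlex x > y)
2*x^2 - 3*y^2 - x - 3*y - 1

(a) The degree is 2 — no degree-1 curve has this shape.
(b) Checking where it meets the axes: no y-intercept at any integer in the box; it meets the x-axis at x = 1 (among the integer gridlines).
(c) These observations pin down the coefficients.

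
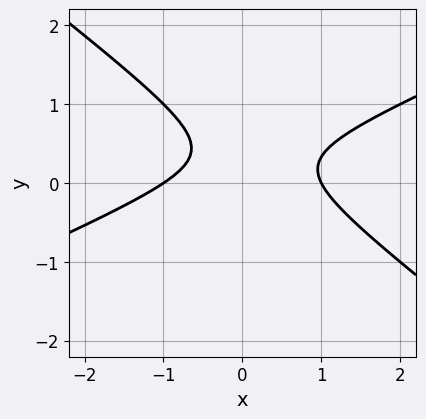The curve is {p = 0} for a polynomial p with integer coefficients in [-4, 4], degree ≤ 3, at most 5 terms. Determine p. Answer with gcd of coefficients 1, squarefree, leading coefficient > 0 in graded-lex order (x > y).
1. deg p = 2. No degree-1 curve has this shape.
2. Reading off the gridlines: the x-axis gridline crossings are at x ∈ {-1, 1}; it misses every integer gridline on the y-axis.
3. The integer polynomial consistent with all of this is the stated p.

x^2 - x*y - 3*y^2 + 2*y - 1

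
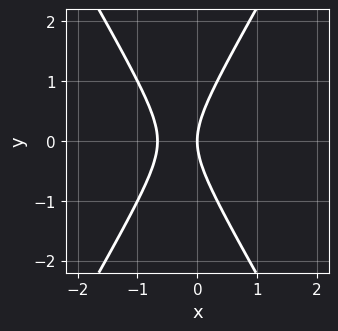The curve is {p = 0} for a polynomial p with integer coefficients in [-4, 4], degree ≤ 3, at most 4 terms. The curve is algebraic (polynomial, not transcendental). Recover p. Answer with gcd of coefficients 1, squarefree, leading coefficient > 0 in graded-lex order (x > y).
deg p = 2. The shape is more complex than any degree-1 curve.
Symmetries: mirror symmetry y ↦ −y ⇒ only even powers of y.
Reading off the gridlines: one x-axis crossing is at x = 0; one y-axis crossing is at y = 0.
These observations pin down the coefficients.

3*x^2 - y^2 + 2*x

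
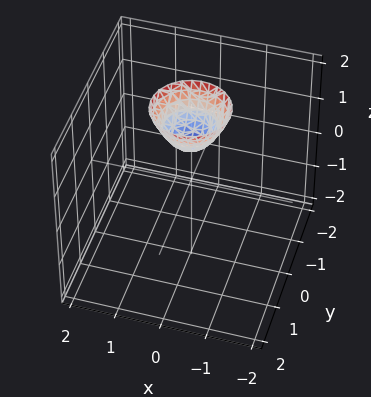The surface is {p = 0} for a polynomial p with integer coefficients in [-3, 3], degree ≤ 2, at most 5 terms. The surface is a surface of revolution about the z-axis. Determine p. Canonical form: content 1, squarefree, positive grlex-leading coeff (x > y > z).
3*x^2 + 3*y^2 - 2*z + 2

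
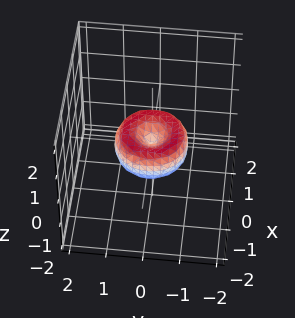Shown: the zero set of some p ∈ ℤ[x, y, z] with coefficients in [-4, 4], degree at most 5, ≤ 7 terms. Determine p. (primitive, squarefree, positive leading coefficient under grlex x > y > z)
1. deg p = 4. The shape is more complex than any degree-3 surface.
2. Symmetry: the z-axis is an axis of rotation, so x and y enter only as x² + y².
3. From the axis intercepts and sections: one z-axis crossing is at z = 0; the y-axis gridline crossings are at y ∈ {-1, 0, 1}.
4. Putting this together gives p. Check: (-1, 0, 0) on the x-axis lies on the surface, and p(-1, 0, 0) = 0. ✓

x^4 + 2*x^2*y^2 + y^4 - x^2 - y^2 + z^2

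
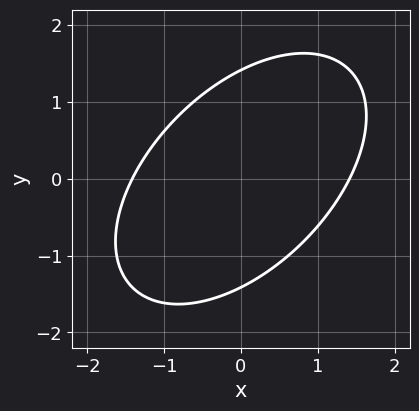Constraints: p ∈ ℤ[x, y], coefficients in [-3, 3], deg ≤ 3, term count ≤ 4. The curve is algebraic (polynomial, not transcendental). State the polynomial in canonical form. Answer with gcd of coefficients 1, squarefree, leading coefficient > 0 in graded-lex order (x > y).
x^2 - x*y + y^2 - 2

1. The degree is 2 — the shape is more complex than any degree-1 curve.
2. Solving for integer coefficients yields p as stated.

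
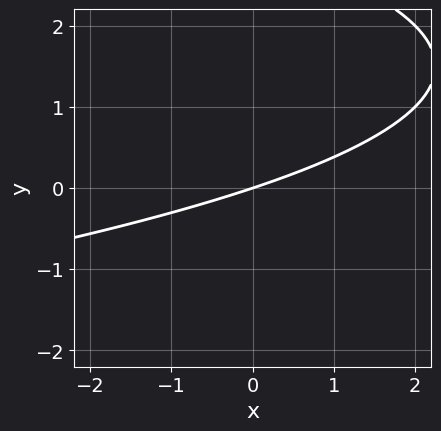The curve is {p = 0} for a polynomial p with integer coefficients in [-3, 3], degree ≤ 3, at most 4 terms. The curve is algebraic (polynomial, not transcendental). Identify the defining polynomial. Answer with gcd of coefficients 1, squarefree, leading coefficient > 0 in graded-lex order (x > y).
First, the degree is 2 — no degree-1 curve has this shape.
Then, reading off the gridlines: it crosses the y-axis at the gridline y = 0; it crosses the x-axis at the gridline x = 0.
Finally, together with the visible shape, these determine p as stated.

y^2 + x - 3*y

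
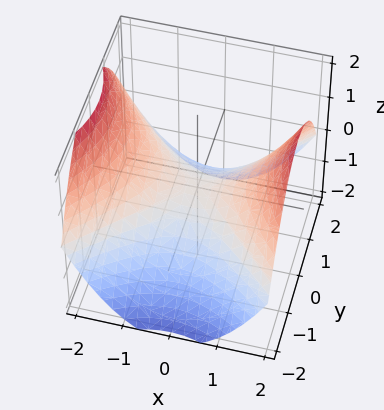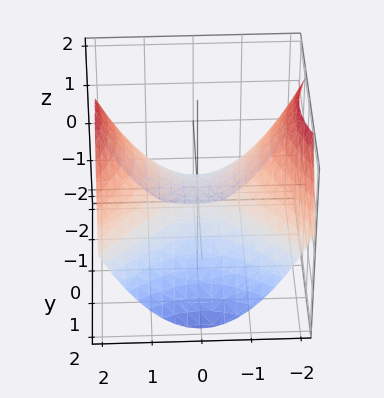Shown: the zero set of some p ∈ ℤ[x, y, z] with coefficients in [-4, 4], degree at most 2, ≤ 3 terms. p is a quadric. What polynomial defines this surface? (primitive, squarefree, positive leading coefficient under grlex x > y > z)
x^2 - y^2 - 2*z

First, degree: a hyperbolic paraboloid; a quadric, so deg p = 2.
Next, symmetries: it's symmetric under y → −y, forcing even powers of y; it's symmetric under x → −x, forcing even powers of x.
Then, reading off the gridlines: one y-axis crossing is at y = 0; it meets the x-axis at x = 0 (among the integer gridlines).
Finally, fitting integer coefficients to these (and the overall shape) gives p.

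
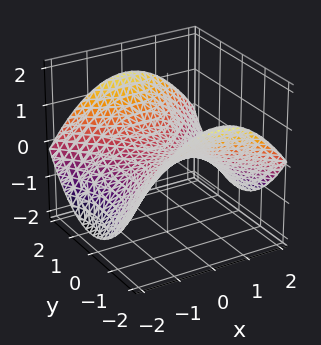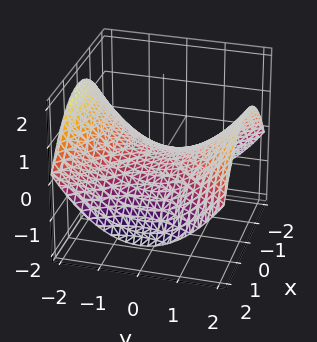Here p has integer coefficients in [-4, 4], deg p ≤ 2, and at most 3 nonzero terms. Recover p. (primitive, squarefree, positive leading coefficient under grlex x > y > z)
1. Degree: a hyperbolic paraboloid; a quadric, so deg p = 2.
2. Symmetries: mirror symmetry x ↦ −x ⇒ only even powers of x; mirror symmetry y ↦ −y ⇒ only even powers of y.
3. Observable constraints: it crosses the y-axis at the gridline y = 0; it meets the z-axis at z = 0 (among the integer gridlines); one x-axis crossing is at x = 0.
4. Solving for integer coefficients yields p as stated.

x^2 - y^2 + 3*z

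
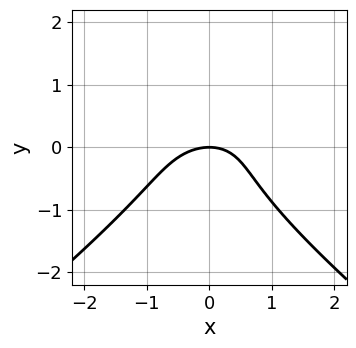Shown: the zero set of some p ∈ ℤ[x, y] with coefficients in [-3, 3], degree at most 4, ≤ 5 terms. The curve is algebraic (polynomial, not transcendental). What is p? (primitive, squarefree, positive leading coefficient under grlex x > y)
1. deg p = 3. No degree-2 curve has this shape.
2. Reading off the gridlines: one y-axis crossing is at y = 0; it meets the x-axis at x = 0 (among the integer gridlines).
3. Putting this together gives p.

2*x^2*y - 3*y^3 - 2*x^2 + x*y - 3*y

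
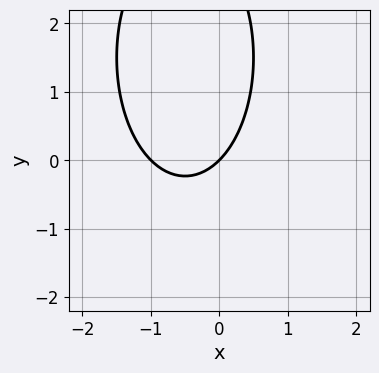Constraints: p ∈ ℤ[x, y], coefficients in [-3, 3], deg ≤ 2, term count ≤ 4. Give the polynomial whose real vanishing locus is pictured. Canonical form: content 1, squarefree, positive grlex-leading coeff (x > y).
1. Degree: the shape is more complex than any degree-1 curve, so deg p = 2.
2. Observable constraints: the x-axis gridline crossings are at x ∈ {-1, 0}; it meets the y-axis at y = 0 (among the integer gridlines).
3. Solving for integer coefficients yields p as stated.

3*x^2 + y^2 + 3*x - 3*y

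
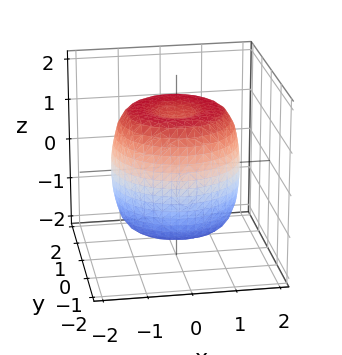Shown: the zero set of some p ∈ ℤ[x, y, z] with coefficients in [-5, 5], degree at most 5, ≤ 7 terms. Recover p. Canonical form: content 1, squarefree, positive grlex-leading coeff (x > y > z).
1. Degree: a generic line meets the surface in up to 4 points, so deg p = 4.
2. Symmetries: the surface is invariant under rotation about z: p = q(x² + y², z).
3. Against the integer gridlines: a circular section at z = -1 has radius between 1 and 2.
4. Fitting integer coefficients to these (and the overall shape) gives p.

2*x^4 + 4*x^2*y^2 + 2*y^4 - 3*x^2 - 3*y^2 + 2*z^2 - 3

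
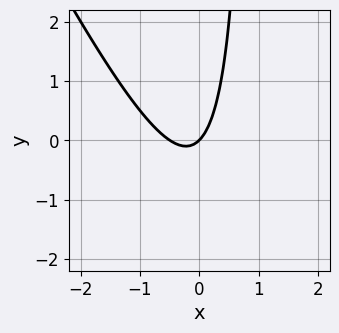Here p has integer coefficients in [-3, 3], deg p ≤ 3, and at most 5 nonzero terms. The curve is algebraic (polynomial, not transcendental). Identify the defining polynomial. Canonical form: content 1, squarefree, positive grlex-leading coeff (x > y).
First, the degree is 2 — the shape is more complex than any degree-1 curve.
Then, observable constraints: it crosses the x-axis at the gridline x = 0; it meets the y-axis at y = 0 (among the integer gridlines).
Finally, these observations pin down the coefficients.

2*x^2 + x*y + x - y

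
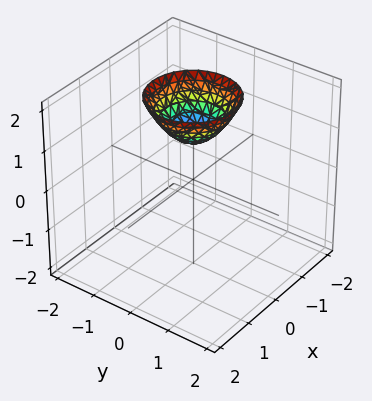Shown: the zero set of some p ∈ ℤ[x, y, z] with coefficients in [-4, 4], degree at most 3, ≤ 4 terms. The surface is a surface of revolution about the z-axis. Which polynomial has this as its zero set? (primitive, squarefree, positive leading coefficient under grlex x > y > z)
First, the degree is 2 — the shape is more complex than any degree-1 surface.
Then, symmetries: every cross-section ⟂ z is a circle, so x, y appear only via x² + y².
Then, from the axis intercepts and sections: no x-intercept at any integer in the box; it misses every integer gridline on the y-axis.
Finally, solving for integer coefficients yields p as stated.

x^2 + y^2 - z + 1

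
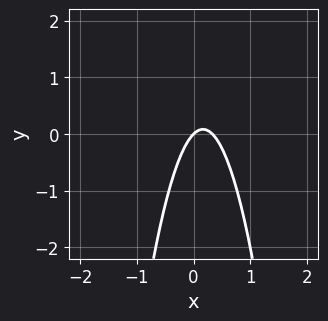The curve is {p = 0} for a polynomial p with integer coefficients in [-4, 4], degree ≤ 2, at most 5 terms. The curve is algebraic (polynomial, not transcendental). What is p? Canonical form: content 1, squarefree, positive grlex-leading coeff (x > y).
3*x^2 - x + y

First, degree: a generic line meets the curve in up to 2 points, so deg p = 2.
Next, reading off the gridlines: one x-axis crossing is at x = 0; one y-axis crossing is at y = 0.
Finally, assembling these constraints gives the stated polynomial.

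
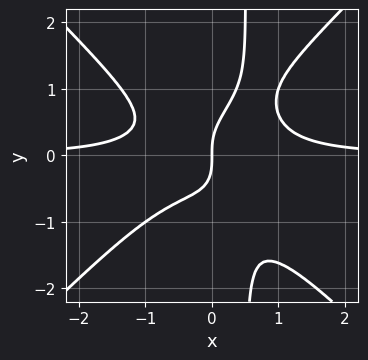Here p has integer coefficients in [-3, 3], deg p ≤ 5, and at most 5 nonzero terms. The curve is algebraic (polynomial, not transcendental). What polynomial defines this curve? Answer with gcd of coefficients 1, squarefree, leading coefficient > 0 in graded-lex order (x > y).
(a) Degree: no degree-3 curve has this shape, so deg p = 4.
(b) From the visible intercepts: it meets the x-axis at x = 0 (among the integer gridlines); one y-axis crossing is at y = 0.
(c) Fitting integer coefficients to these (and the overall shape) gives p.

2*x^3*y - 2*x*y^3 + y^3 - x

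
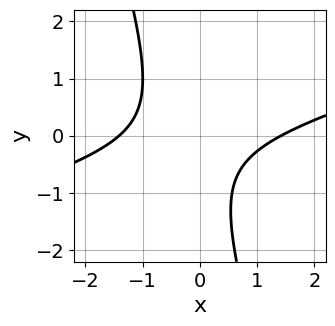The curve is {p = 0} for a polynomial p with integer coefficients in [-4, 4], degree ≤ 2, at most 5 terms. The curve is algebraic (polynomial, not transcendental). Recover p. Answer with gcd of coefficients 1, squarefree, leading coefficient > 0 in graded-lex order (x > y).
x^2 - 3*x*y - y^2 - y - 2

(a) The degree is 2 — the shape is more complex than any degree-1 curve.
(b) From the visible intercepts: it misses every integer gridline on the y-axis.
(c) Together with the visible shape, these determine p as stated.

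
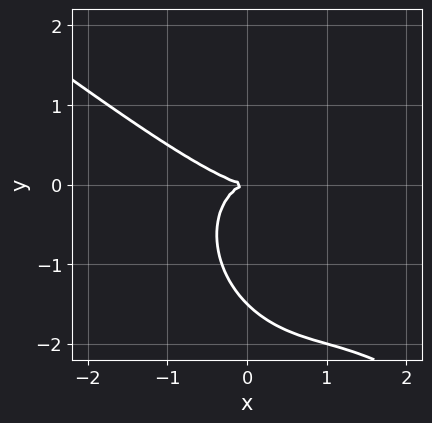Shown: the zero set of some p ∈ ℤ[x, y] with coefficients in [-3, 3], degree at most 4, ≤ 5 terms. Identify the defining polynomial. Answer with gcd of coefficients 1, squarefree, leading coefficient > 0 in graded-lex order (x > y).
2*x^3 + 3*x^2*y + 2*x*y^2 + 2*y^3 + 3*y^2

(a) deg p = 3.
(b) Checking where it meets the axes: it meets the x-axis at x = 0 (among the integer gridlines); it crosses the y-axis at the gridline y = 0.
(c) Fitting integer coefficients to these (and the overall shape) gives p.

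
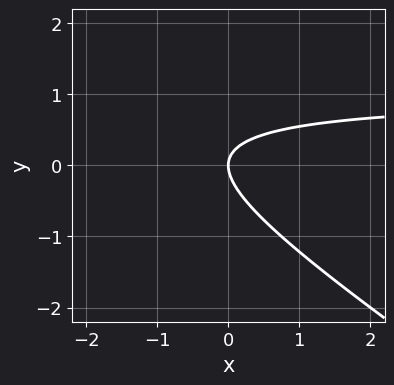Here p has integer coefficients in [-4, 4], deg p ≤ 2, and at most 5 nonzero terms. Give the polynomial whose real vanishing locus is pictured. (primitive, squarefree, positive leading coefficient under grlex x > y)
2*x*y + 3*y^2 - 2*x

The degree is 2 — the shape is more complex than any degree-1 curve.
Checking where it meets the axes: one y-axis crossing is at y = 0; it meets the x-axis at x = 0 (among the integer gridlines).
Matching integer coefficients to the picture gives p.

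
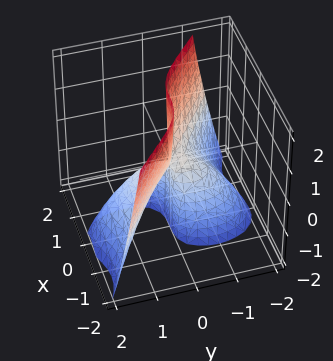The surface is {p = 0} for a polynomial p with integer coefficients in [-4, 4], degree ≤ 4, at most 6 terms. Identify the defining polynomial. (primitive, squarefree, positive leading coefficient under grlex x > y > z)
The degree is 3 — the shape is more complex than any degree-2 surface.
Checking where it meets the axes: one x-axis crossing is at x = 0; every point of the z-axis in the box is on the surface; one y-axis crossing is at y = 0.
These observations pin down the coefficients.

2*x^3 + 2*x^2*y + y^3 + 2*y*z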